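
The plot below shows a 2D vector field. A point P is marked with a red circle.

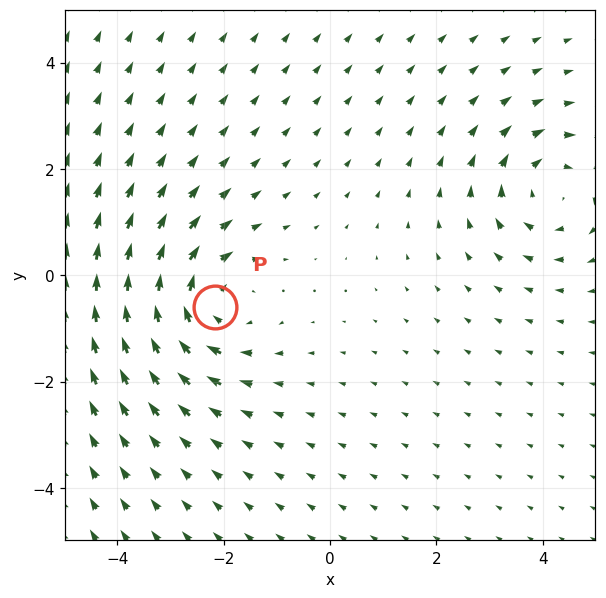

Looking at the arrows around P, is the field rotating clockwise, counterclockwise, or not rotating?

Near P at (-2.2, -0.6) the arrows circulate clockwise. The curl (z-component) there is about -4; negative curl means clockwise rotation.

clockwise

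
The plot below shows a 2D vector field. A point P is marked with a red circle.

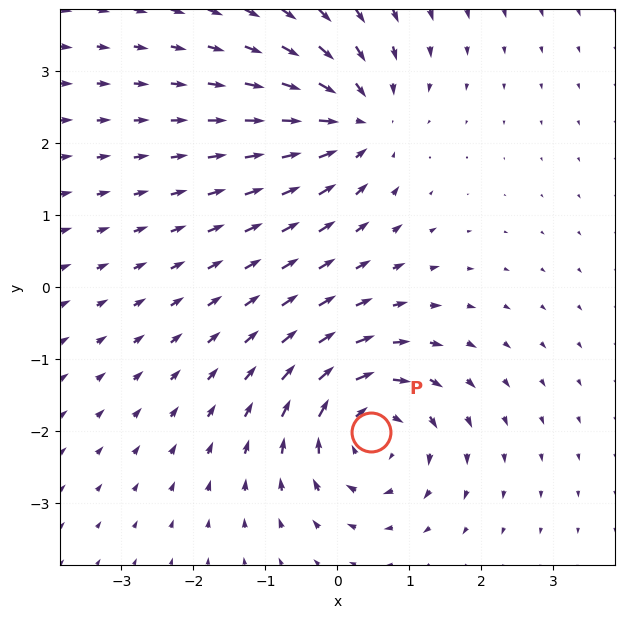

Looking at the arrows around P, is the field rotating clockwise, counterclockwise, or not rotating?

clockwise

Near P at (0.5, -2.0) the arrows circulate clockwise. The curl (z-component) there is about -5; negative curl means clockwise rotation.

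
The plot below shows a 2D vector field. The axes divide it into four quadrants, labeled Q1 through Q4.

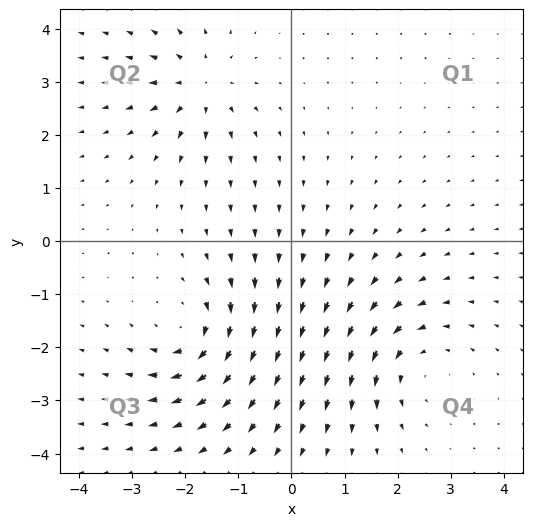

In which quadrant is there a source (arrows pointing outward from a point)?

Q2

The source sits at approximately (-1.7, 2.9), which lies in quadrant Q2. The divergence there is about +3, positive as expected for a source.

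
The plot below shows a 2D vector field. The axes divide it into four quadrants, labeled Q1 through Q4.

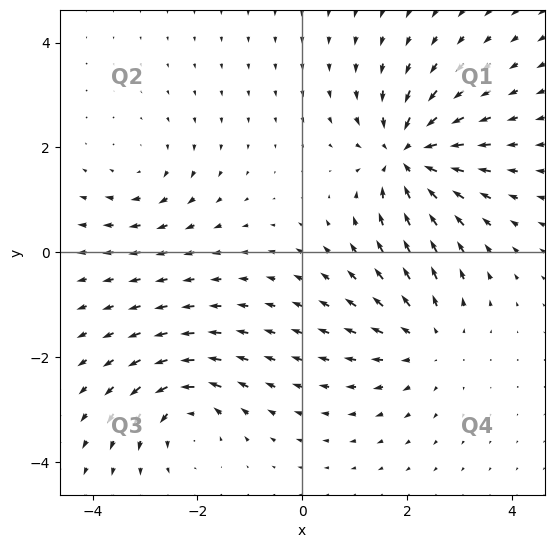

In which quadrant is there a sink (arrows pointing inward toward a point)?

Q1

The sink sits at approximately (2.0, 1.8), which lies in quadrant Q1. The divergence there is about -6, negative as expected for a sink.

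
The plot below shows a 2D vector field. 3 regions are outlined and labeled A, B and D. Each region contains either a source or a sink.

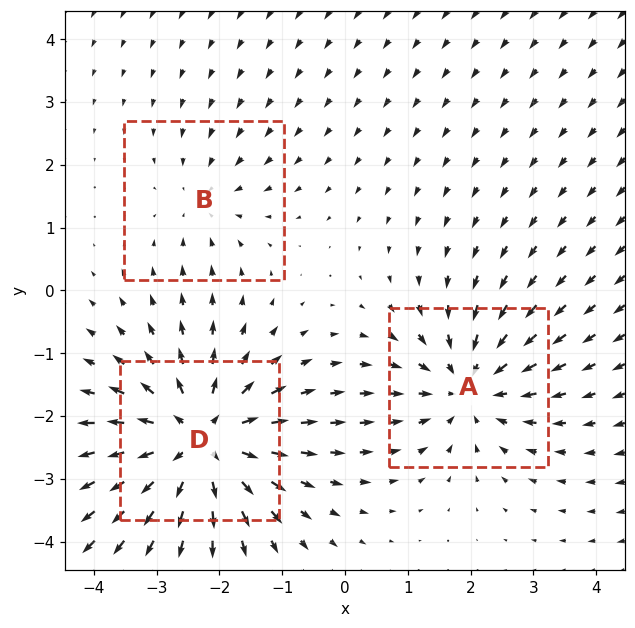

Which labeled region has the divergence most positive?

D

Divergence at each region's feature centre — A: about -3, B: about -2, D: about +5. Region D is most positive.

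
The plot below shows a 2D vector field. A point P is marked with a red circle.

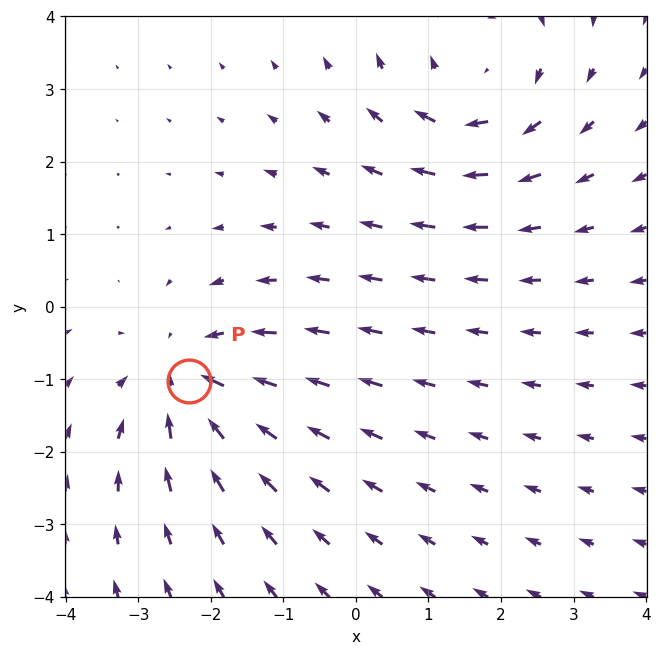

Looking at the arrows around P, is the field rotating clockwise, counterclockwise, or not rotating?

not rotating

Near P at (-2.3, -1.0) the arrows show no circulation. The curl there is ≈0.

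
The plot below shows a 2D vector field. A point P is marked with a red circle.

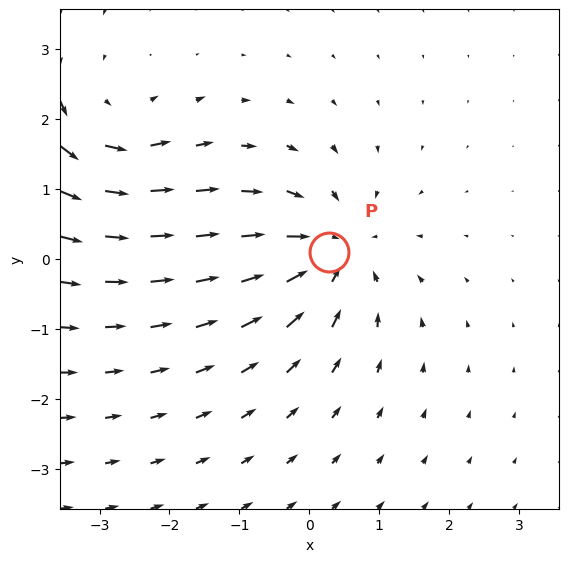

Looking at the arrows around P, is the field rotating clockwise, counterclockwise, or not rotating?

Near P at (0.3, 0.1) the arrows show no circulation. The curl there is ≈0.

not rotating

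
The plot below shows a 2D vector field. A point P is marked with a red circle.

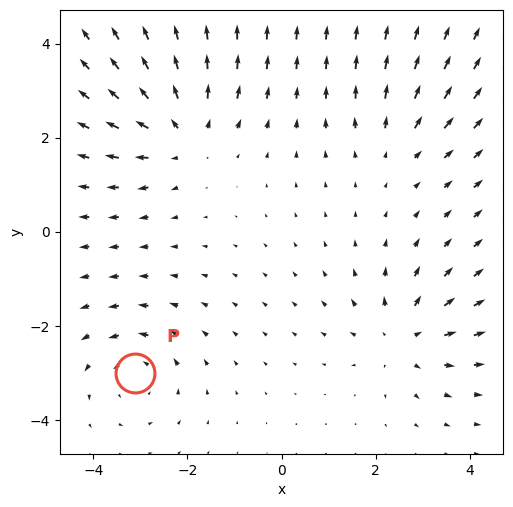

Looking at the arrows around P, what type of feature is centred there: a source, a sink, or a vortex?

At P (-3.1, -3.0) the arrows circulate counterclockwise. Divergence ≈0, curl about +3 — near-zero divergence with nonzero curl is a vortex.

vortex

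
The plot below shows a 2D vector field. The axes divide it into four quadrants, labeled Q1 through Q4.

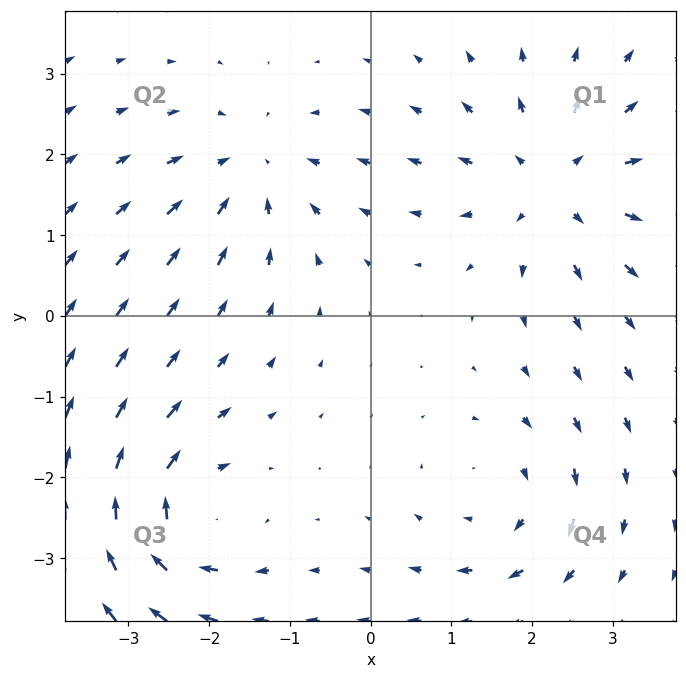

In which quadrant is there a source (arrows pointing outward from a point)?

Q1

The source sits at approximately (2.3, 1.6), which lies in quadrant Q1. The divergence there is about +4, positive as expected for a source.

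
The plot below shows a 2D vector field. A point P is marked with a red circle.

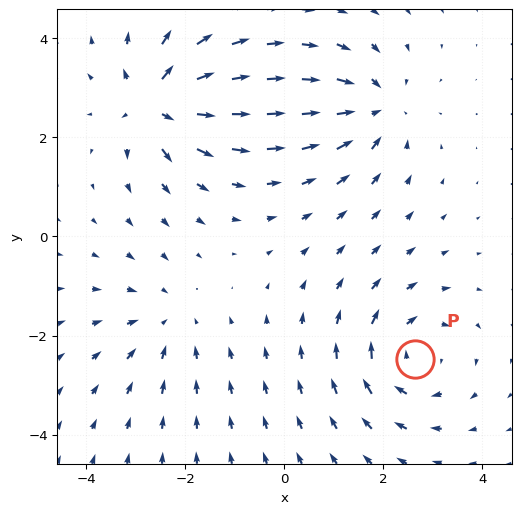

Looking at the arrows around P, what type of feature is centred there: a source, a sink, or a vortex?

vortex

At P (2.6, -2.5) the arrows circulate clockwise. Divergence ≈0, curl about -4 — near-zero divergence with nonzero curl is a vortex.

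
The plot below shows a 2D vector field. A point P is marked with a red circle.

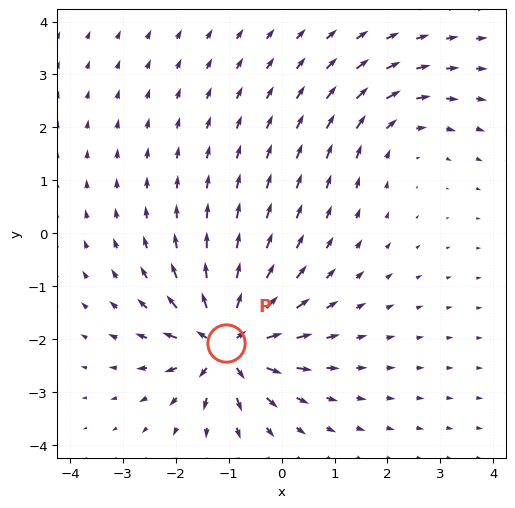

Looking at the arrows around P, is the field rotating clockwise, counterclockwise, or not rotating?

Near P at (-1.0, -2.1) the arrows show no circulation. The curl there is ≈0.

not rotating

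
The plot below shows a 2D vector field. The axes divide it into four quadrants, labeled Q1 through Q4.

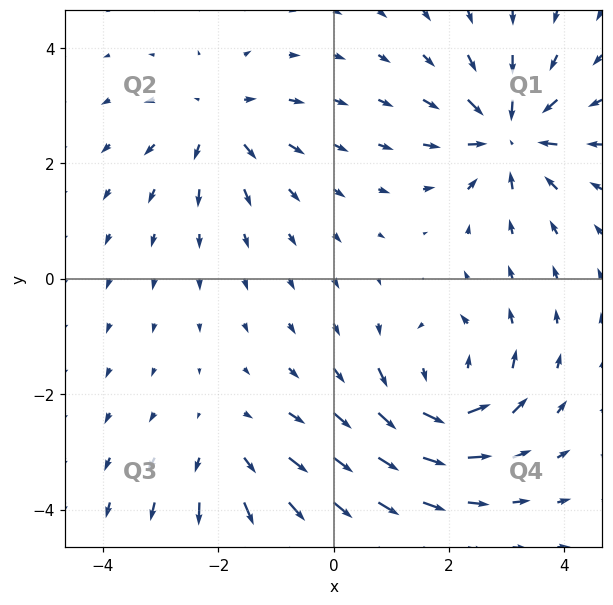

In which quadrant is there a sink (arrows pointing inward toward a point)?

The sink sits at approximately (3.0, 2.5), which lies in quadrant Q1. The divergence there is about -6, negative as expected for a sink.

Q1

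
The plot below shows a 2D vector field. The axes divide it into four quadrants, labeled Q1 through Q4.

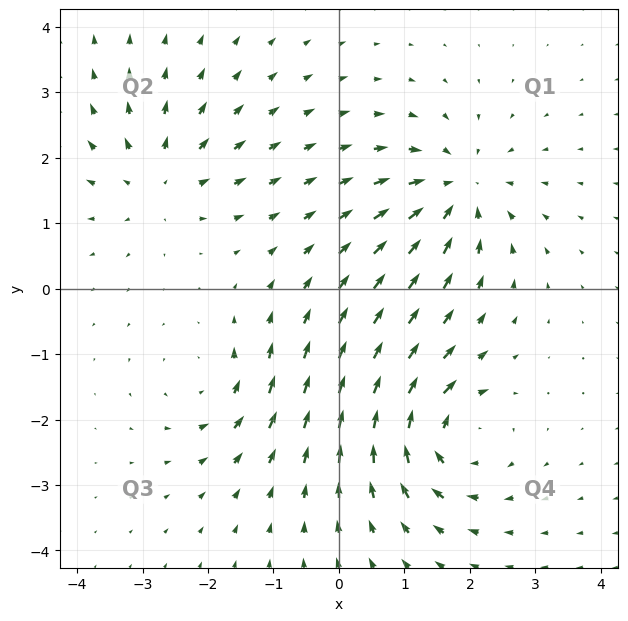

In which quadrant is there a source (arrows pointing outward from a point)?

The source sits at approximately (-2.7, 1.7), which lies in quadrant Q2. The divergence there is about +4, positive as expected for a source.

Q2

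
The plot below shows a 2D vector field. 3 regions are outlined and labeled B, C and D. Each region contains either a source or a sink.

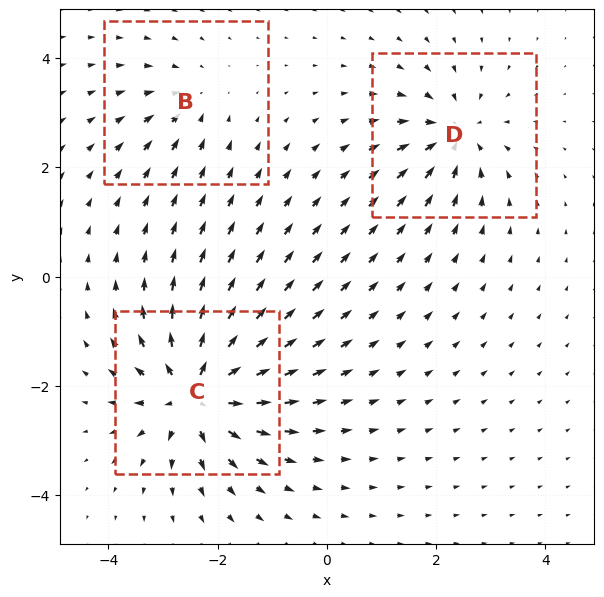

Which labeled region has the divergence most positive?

C

Divergence at each region's feature centre — B: about -2, C: about +6, D: about -4. Region C is most positive.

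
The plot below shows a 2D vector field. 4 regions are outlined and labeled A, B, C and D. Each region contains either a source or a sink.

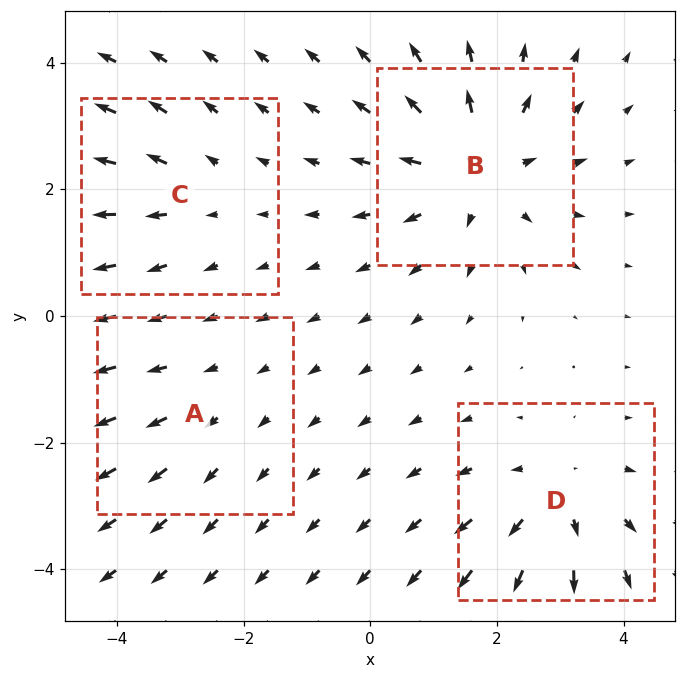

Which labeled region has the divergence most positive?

B

Divergence at each region's feature centre — A: about +2, B: about +6, C: about +3, D: about +5. Region B is most positive.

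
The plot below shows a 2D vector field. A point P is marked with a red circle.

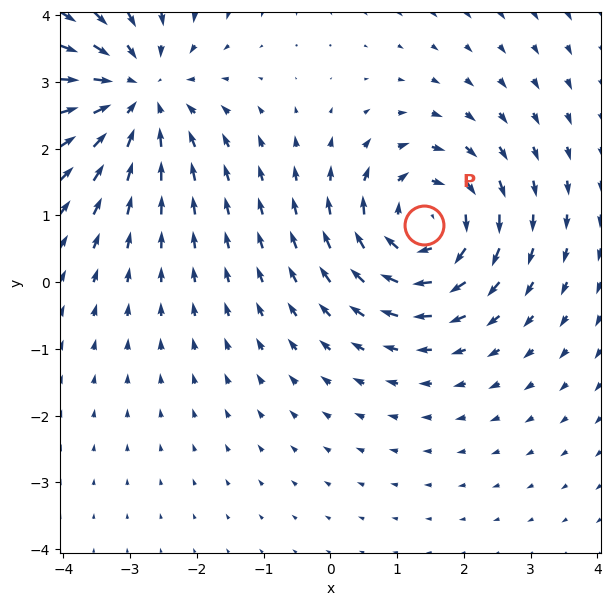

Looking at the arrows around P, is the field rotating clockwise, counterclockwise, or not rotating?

Near P at (1.4, 0.9) the arrows circulate clockwise. The curl (z-component) there is about -5; negative curl means clockwise rotation.

clockwise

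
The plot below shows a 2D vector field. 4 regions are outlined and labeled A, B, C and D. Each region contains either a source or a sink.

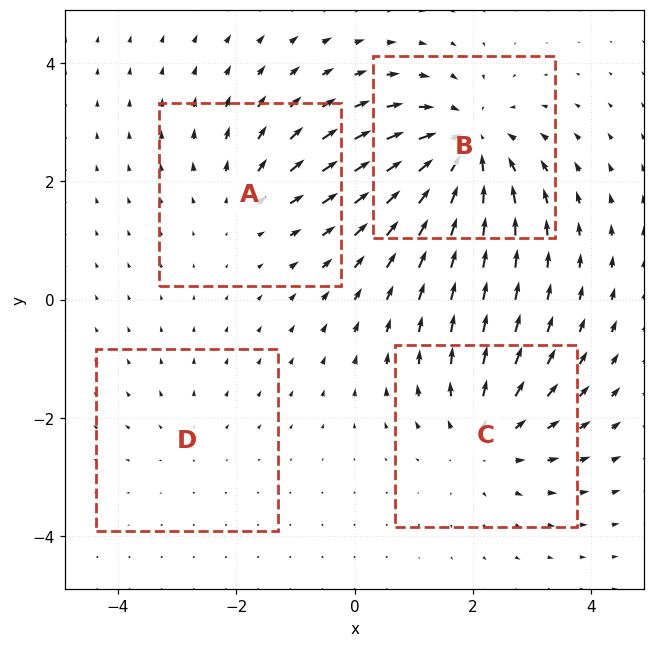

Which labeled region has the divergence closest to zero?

D

Divergence at each region's feature centre — A: about +3, B: about -6, C: about +4, D: about +2. Region D is closest to zero.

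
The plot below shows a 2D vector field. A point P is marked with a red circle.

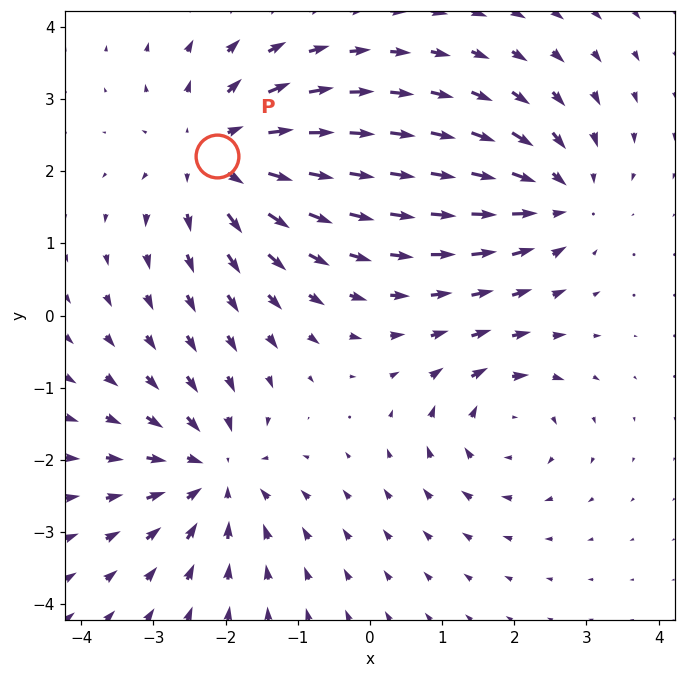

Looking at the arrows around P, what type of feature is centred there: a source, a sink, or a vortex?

At P (-2.1, 2.2) the arrows spread outward. Divergence about +4, curl ≈0 — positive divergence with near-zero curl is a source.

source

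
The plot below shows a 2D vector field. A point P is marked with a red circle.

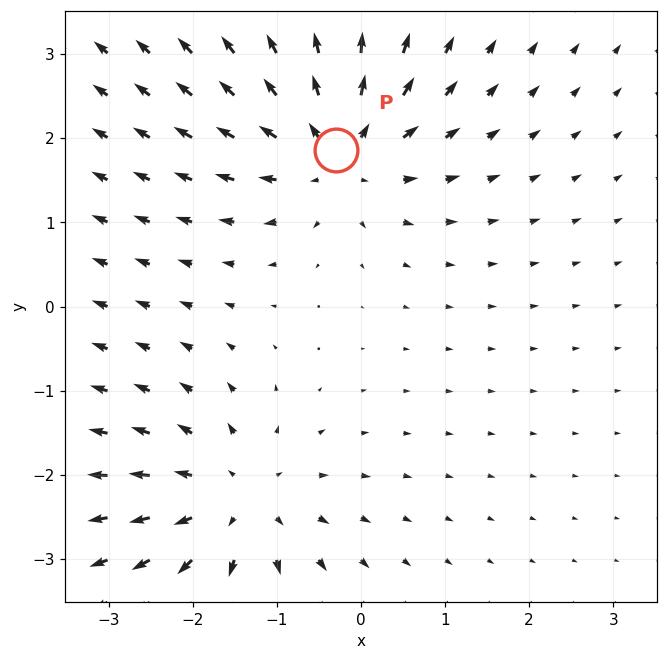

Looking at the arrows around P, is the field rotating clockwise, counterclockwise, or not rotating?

Near P at (-0.3, 1.9) the arrows show no circulation. The curl there is ≈0.

not rotating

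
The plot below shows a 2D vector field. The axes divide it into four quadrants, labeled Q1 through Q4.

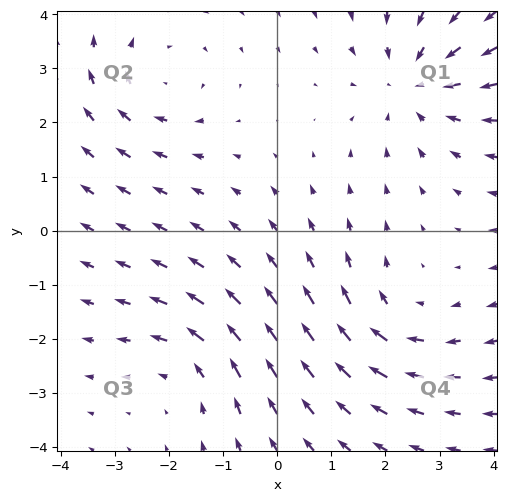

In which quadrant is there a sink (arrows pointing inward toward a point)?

The sink sits at approximately (2.6, 2.7), which lies in quadrant Q1. The divergence there is about -4, negative as expected for a sink.

Q1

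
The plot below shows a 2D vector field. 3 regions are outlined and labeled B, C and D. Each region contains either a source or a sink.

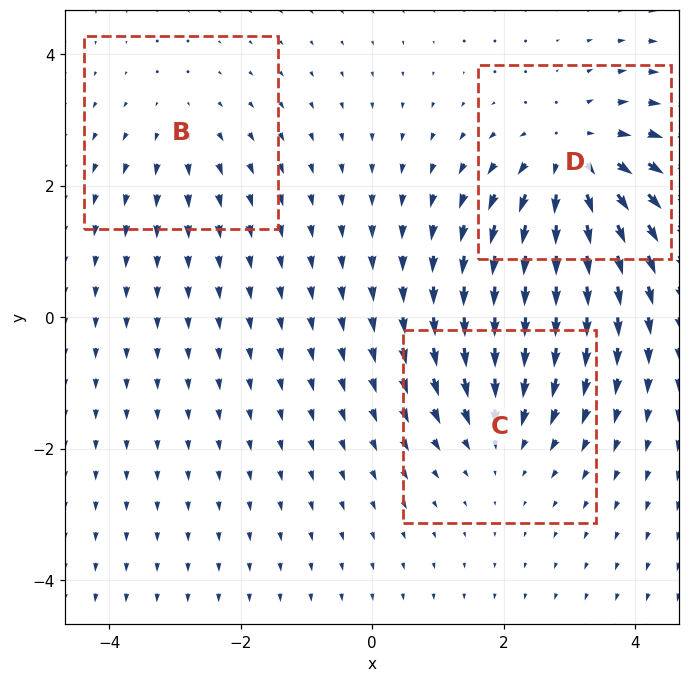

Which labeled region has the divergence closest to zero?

Divergence at each region's feature centre — B: about +2, C: about -3, D: about +5. Region B is closest to zero.

B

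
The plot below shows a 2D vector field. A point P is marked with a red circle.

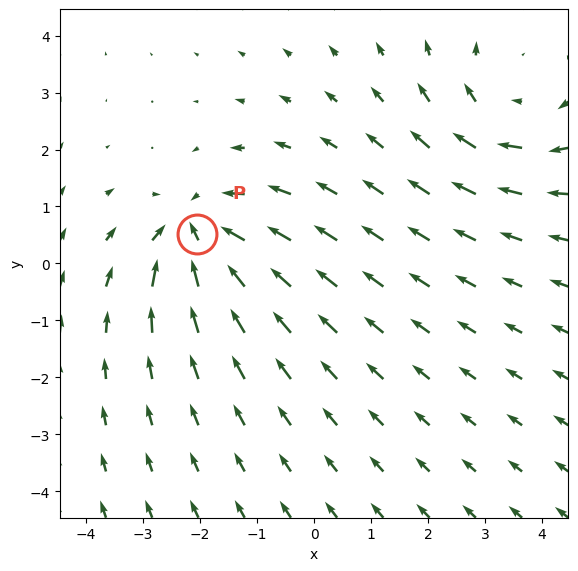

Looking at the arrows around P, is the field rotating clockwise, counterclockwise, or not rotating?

Near P at (-2.1, 0.5) the arrows show no circulation. The curl there is ≈0.

not rotating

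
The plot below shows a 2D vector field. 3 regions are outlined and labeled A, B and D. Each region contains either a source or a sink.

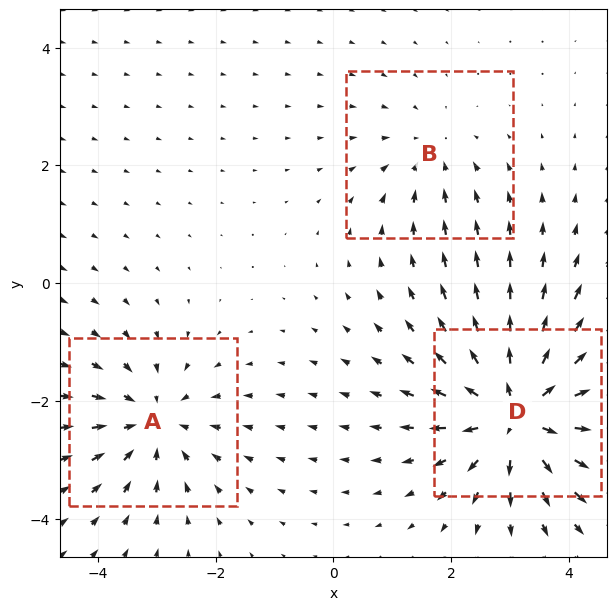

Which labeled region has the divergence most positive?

D

Divergence at each region's feature centre — A: about -3, B: about -2, D: about +5. Region D is most positive.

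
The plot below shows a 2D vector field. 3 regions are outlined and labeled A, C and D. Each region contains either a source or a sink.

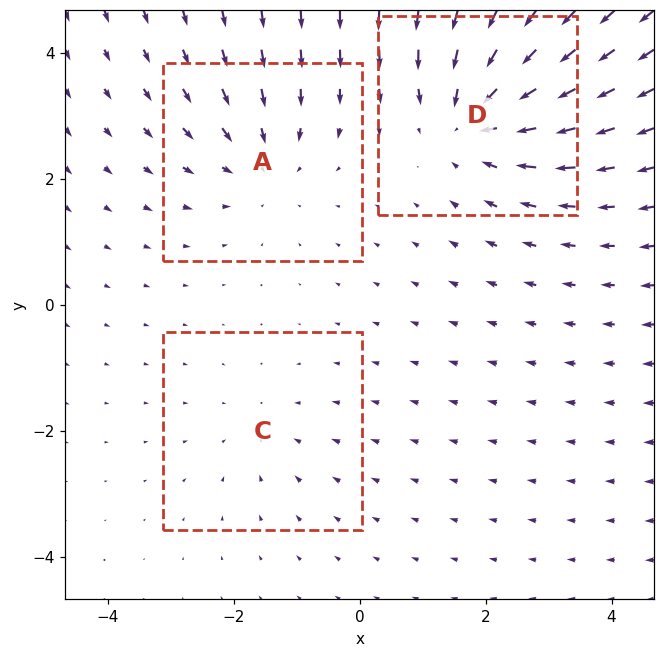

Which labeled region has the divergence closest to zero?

Divergence at each region's feature centre — A: about -3, C: about -2, D: about -4. Region C is closest to zero.

C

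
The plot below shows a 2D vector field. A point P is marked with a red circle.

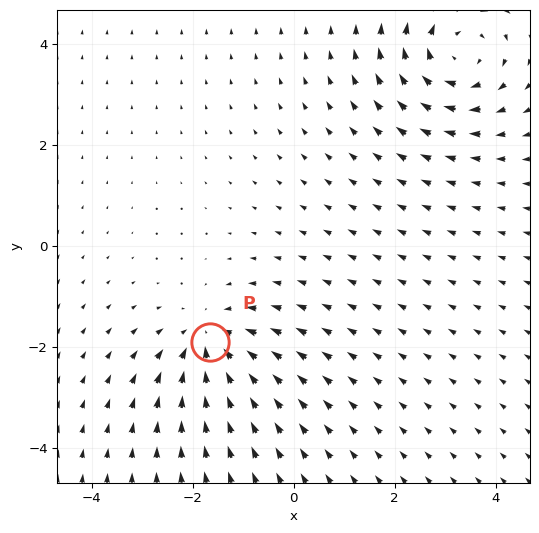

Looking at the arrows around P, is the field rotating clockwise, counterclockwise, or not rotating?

not rotating

Near P at (-1.7, -1.9) the arrows show no circulation. The curl there is ≈0.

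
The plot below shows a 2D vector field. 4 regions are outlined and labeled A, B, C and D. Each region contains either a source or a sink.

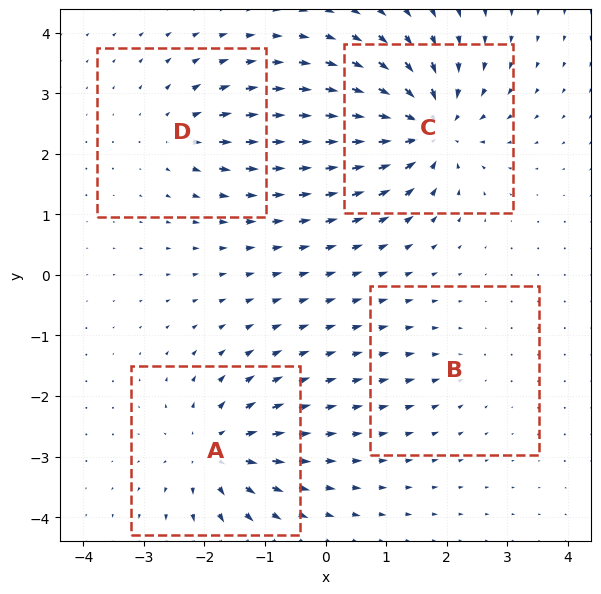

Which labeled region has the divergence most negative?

C

Divergence at each region's feature centre — A: about +6, B: about -2, C: about -8, D: about +4. Region C is most negative.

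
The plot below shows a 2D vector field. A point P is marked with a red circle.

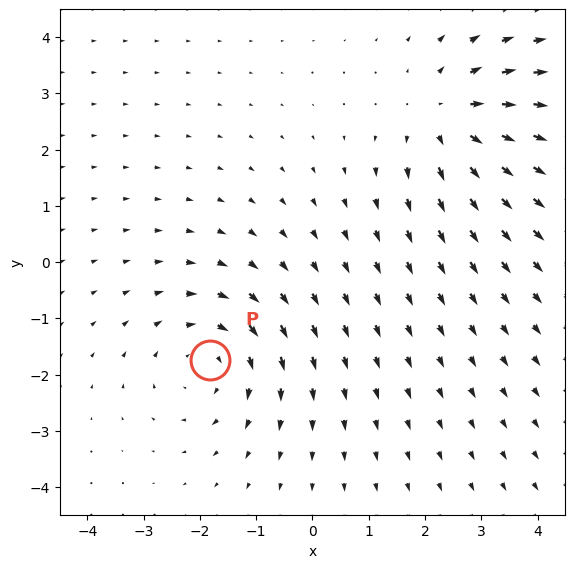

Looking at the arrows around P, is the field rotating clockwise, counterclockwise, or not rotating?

clockwise

Near P at (-1.8, -1.7) the arrows circulate clockwise. The curl (z-component) there is about -4; negative curl means clockwise rotation.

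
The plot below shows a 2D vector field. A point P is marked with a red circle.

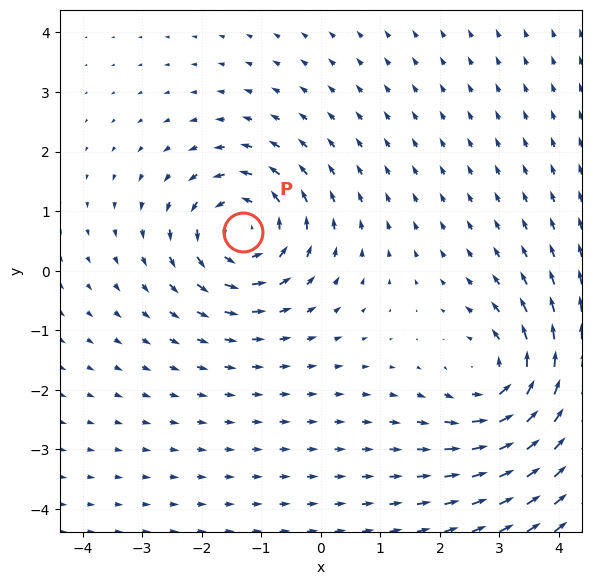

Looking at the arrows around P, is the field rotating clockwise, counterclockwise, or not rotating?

counterclockwise

Near P at (-1.3, 0.7) the arrows circulate counterclockwise. The curl (z-component) there is about +5; positive curl means counterclockwise rotation.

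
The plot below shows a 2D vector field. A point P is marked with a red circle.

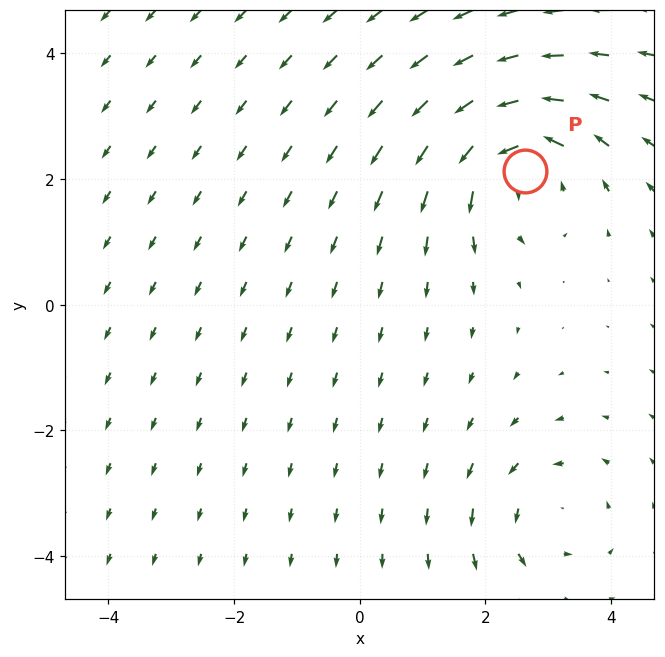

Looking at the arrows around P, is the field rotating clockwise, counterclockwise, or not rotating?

Near P at (2.6, 2.1) the arrows circulate counterclockwise. The curl (z-component) there is about +5; positive curl means counterclockwise rotation.

counterclockwise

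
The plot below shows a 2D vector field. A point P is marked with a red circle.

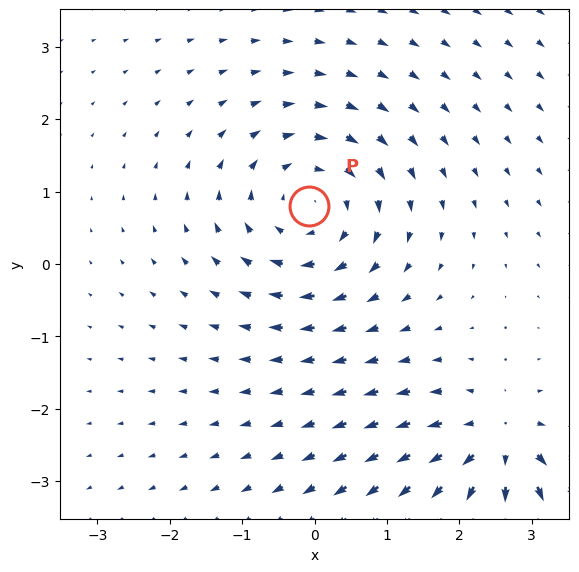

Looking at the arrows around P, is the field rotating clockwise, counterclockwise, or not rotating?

Near P at (-0.1, 0.8) the arrows circulate clockwise. The curl (z-component) there is about -3; negative curl means clockwise rotation.

clockwise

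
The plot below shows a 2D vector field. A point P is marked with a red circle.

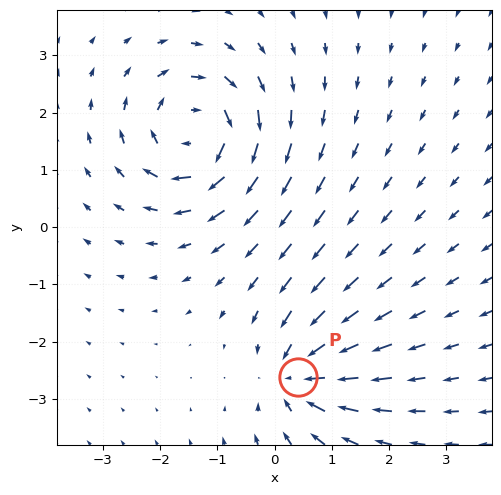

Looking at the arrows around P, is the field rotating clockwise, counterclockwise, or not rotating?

Near P at (0.4, -2.6) the arrows show no circulation. The curl there is ≈0.

not rotating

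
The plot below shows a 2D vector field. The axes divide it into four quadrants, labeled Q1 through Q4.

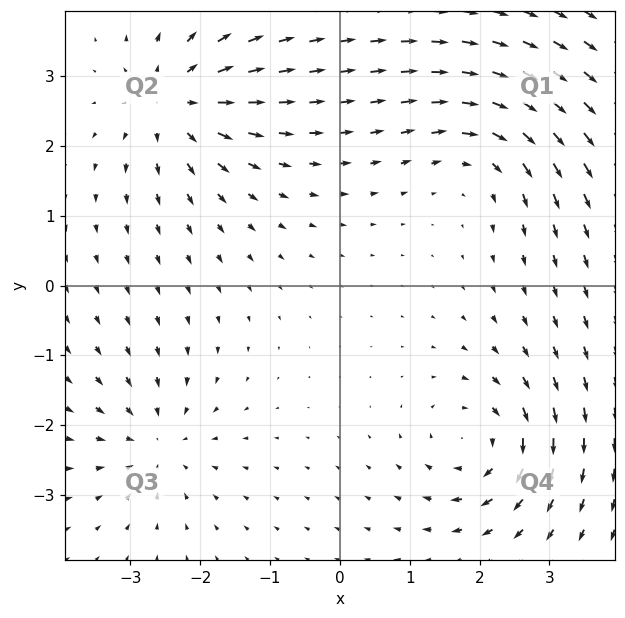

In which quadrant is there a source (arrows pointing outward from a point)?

Q2

The source sits at approximately (-2.4, 2.6), which lies in quadrant Q2. The divergence there is about +7, positive as expected for a source.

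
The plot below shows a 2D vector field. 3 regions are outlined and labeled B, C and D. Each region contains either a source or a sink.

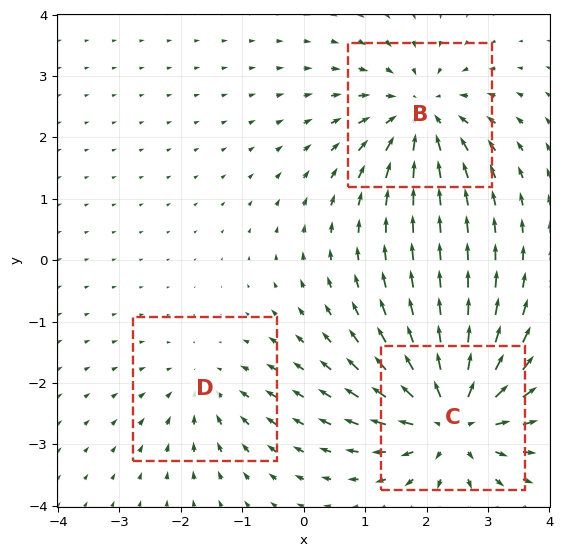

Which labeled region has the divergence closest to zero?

D

Divergence at each region's feature centre — B: about -4, C: about +5, D: about -2. Region D is closest to zero.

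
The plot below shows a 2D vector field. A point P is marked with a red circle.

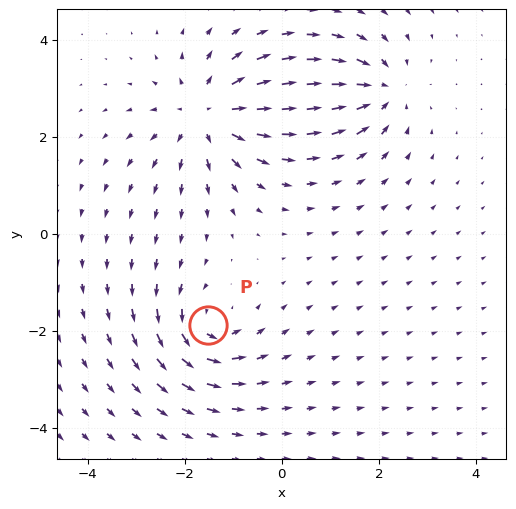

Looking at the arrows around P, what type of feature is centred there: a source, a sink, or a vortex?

At P (-1.5, -1.9) the arrows circulate counterclockwise. Divergence ≈0, curl about +4 — near-zero divergence with nonzero curl is a vortex.

vortex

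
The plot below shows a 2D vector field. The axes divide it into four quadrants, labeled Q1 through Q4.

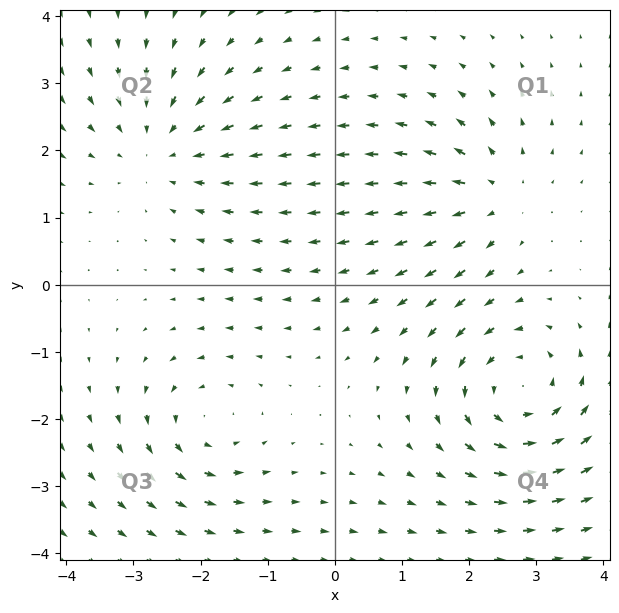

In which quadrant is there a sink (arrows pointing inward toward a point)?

Q2

The sink sits at approximately (-2.6, 2.1), which lies in quadrant Q2. The divergence there is about -3, negative as expected for a sink.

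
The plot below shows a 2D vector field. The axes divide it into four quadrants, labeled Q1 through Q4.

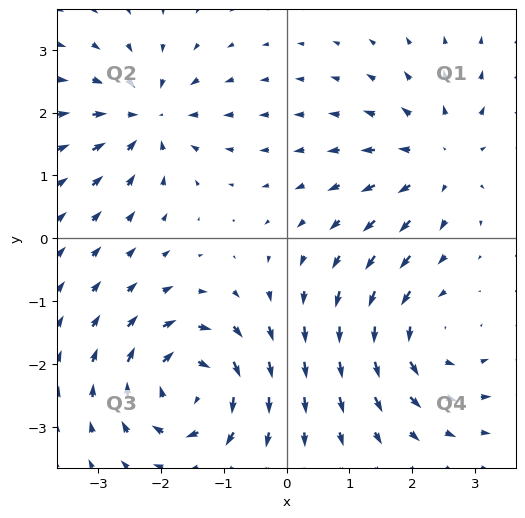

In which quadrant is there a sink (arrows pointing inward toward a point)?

The sink sits at approximately (-2.2, 1.9), which lies in quadrant Q2. The divergence there is about -5, negative as expected for a sink.

Q2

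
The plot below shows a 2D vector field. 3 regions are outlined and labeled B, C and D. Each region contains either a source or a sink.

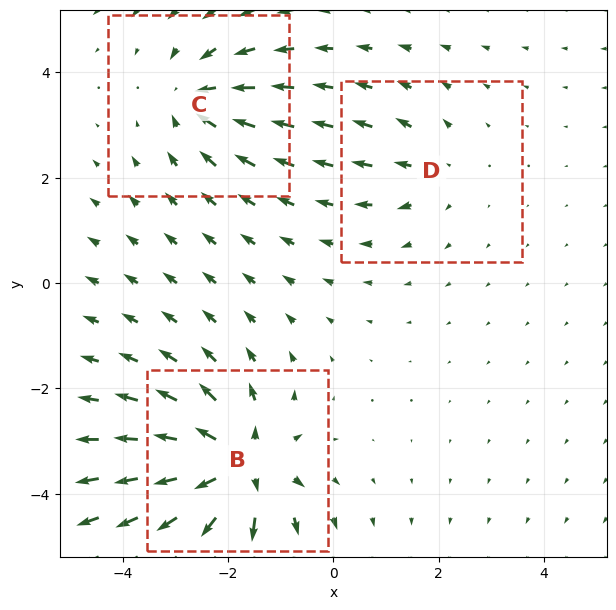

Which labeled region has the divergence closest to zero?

D

Divergence at each region's feature centre — B: about +6, C: about -3, D: about +2. Region D is closest to zero.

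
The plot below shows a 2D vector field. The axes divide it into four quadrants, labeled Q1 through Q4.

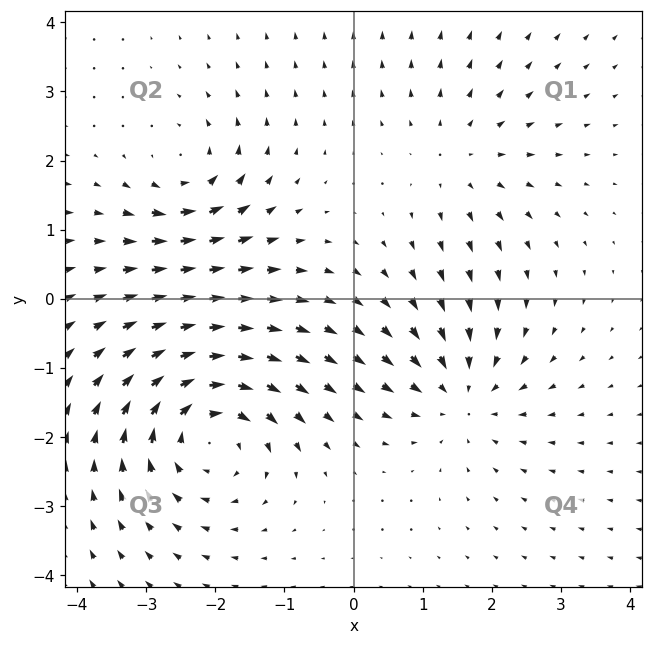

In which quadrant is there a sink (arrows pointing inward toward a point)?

Q4

The sink sits at approximately (1.6, -1.4), which lies in quadrant Q4. The divergence there is about -3, negative as expected for a sink.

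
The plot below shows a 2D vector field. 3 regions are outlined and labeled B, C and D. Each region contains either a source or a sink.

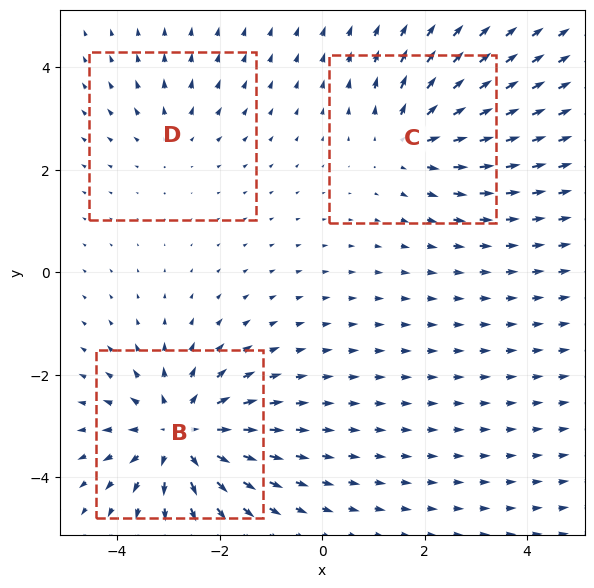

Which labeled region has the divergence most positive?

B

Divergence at each region's feature centre — B: about +5, C: about +3, D: about +2. Region B is most positive.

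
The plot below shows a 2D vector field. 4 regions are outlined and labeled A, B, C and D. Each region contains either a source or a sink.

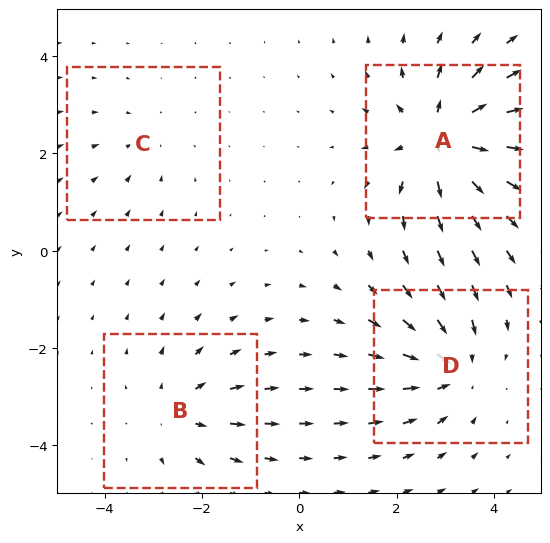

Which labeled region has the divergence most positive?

A

Divergence at each region's feature centre — A: about +7, B: about +3, C: about -2, D: about -5. Region A is most positive.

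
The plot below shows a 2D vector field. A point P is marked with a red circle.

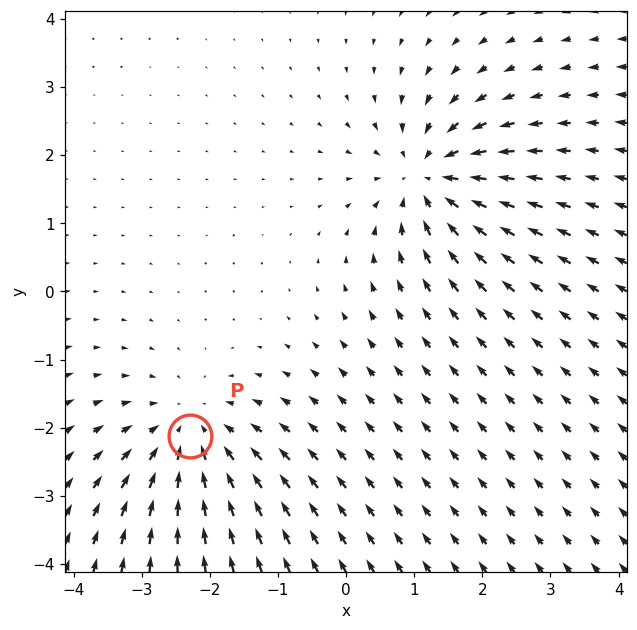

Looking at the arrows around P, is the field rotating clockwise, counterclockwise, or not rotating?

Near P at (-2.3, -2.1) the arrows show no circulation. The curl there is ≈0.

not rotating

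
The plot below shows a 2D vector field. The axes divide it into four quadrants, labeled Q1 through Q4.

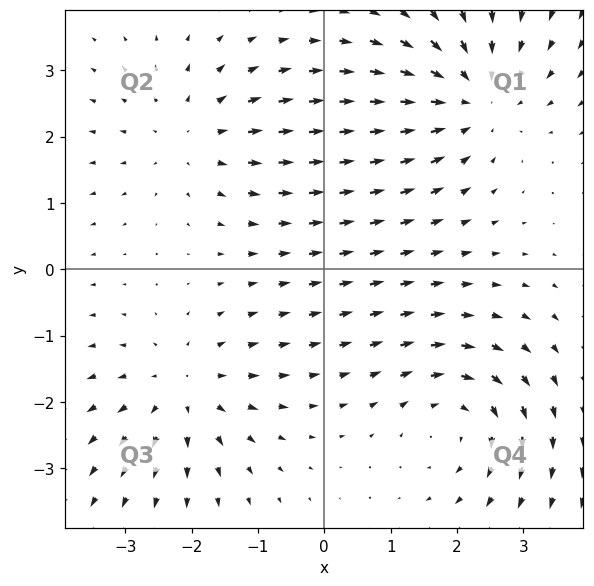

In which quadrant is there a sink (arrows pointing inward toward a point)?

Q1

The sink sits at approximately (2.2, 2.6), which lies in quadrant Q1. The divergence there is about -4, negative as expected for a sink.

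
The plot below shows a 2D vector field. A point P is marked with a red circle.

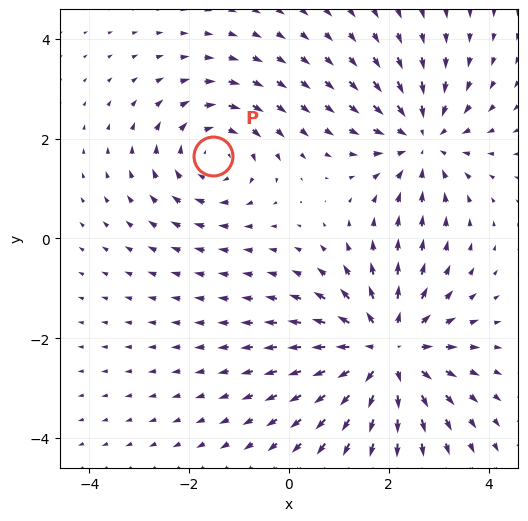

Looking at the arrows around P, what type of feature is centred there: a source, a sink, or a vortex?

At P (-1.5, 1.7) the arrows circulate clockwise. Divergence ≈0, curl about -3 — near-zero divergence with nonzero curl is a vortex.

vortex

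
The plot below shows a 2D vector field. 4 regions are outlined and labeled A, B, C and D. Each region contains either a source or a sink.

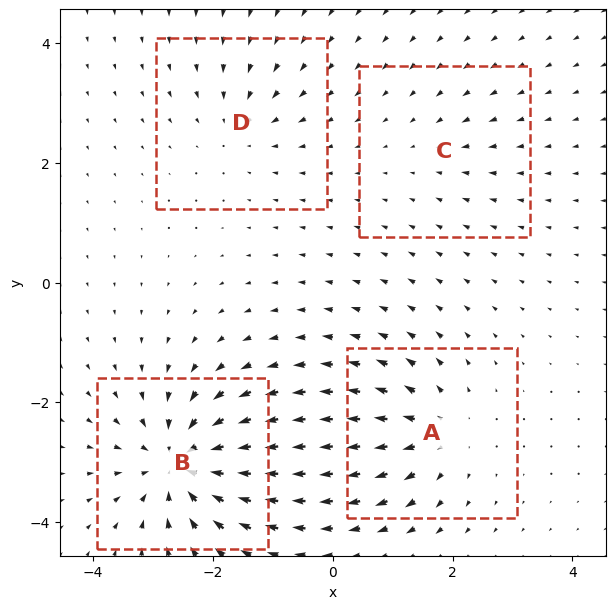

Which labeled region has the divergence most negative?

Divergence at each region's feature centre — A: about +5, B: about -8, C: about -2, D: about -4. Region B is most negative.

B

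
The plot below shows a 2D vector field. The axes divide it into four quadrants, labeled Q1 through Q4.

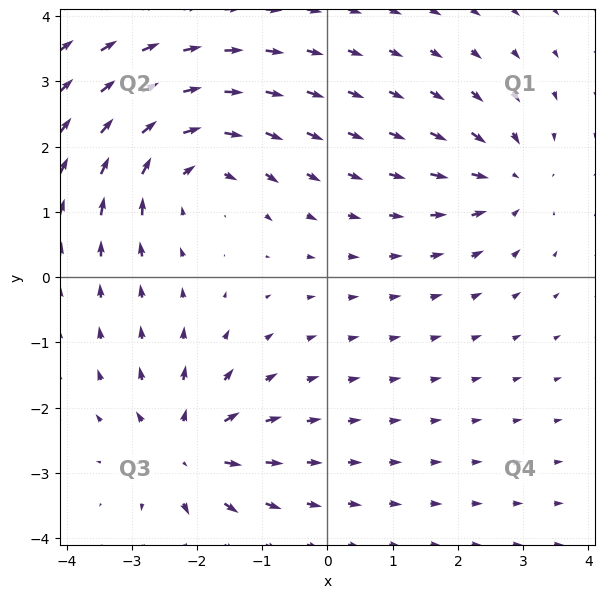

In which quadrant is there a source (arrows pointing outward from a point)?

The source sits at approximately (-2.2, -2.6), which lies in quadrant Q3. The divergence there is about +4, positive as expected for a source.

Q3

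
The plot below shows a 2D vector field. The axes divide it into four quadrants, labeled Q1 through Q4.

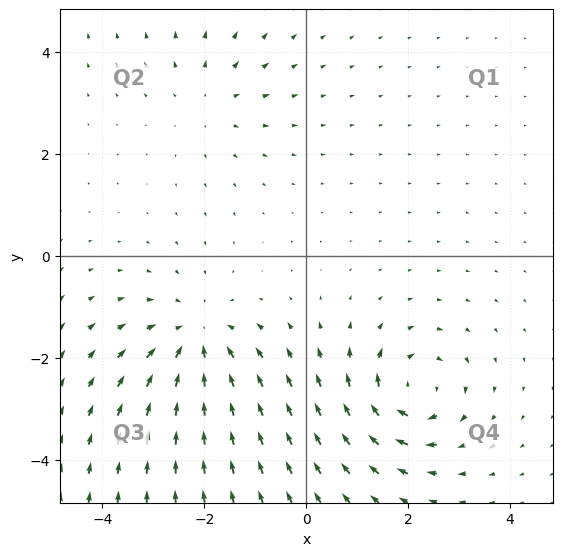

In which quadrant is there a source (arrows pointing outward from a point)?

Q2

The source sits at approximately (-1.9, 3.0), which lies in quadrant Q2. The divergence there is about +2, positive as expected for a source.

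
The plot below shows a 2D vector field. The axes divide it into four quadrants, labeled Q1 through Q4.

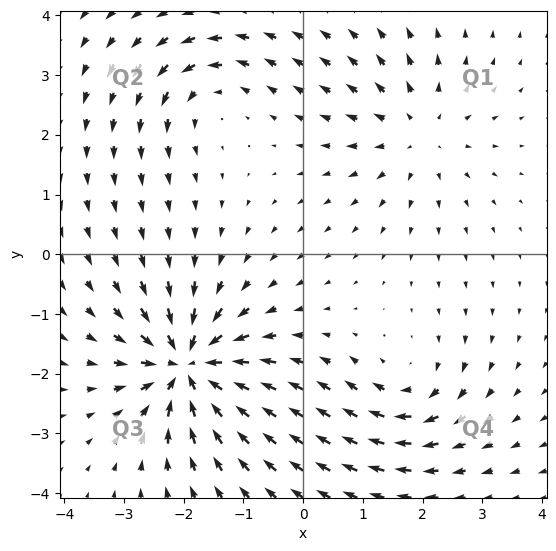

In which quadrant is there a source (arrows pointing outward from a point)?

Q1

The source sits at approximately (1.9, 2.0), which lies in quadrant Q1. The divergence there is about +3, positive as expected for a source.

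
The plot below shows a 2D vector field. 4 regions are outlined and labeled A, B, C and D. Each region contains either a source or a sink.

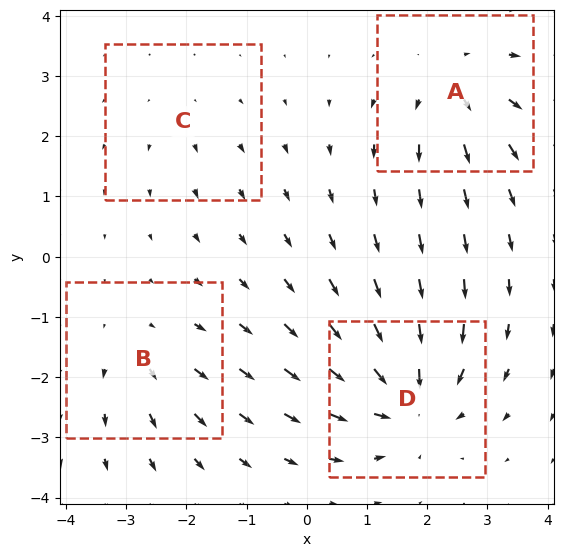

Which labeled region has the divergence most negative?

D

Divergence at each region's feature centre — A: about +5, B: about +3, C: about +2, D: about -7. Region D is most negative.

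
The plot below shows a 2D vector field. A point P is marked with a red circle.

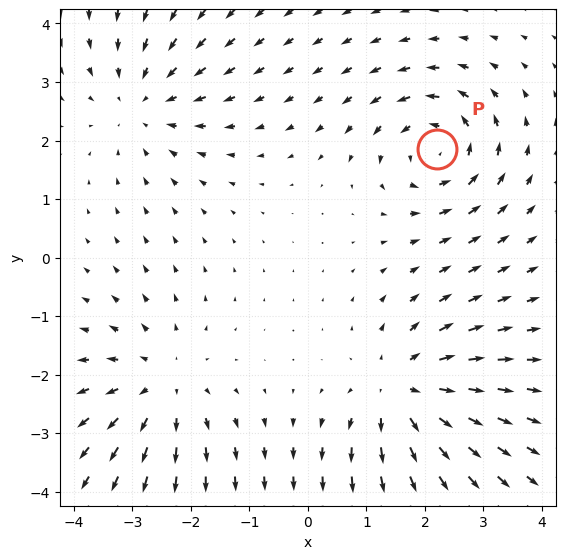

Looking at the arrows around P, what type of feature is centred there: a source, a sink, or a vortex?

At P (2.2, 1.9) the arrows circulate counterclockwise. Divergence ≈0, curl about +4 — near-zero divergence with nonzero curl is a vortex.

vortex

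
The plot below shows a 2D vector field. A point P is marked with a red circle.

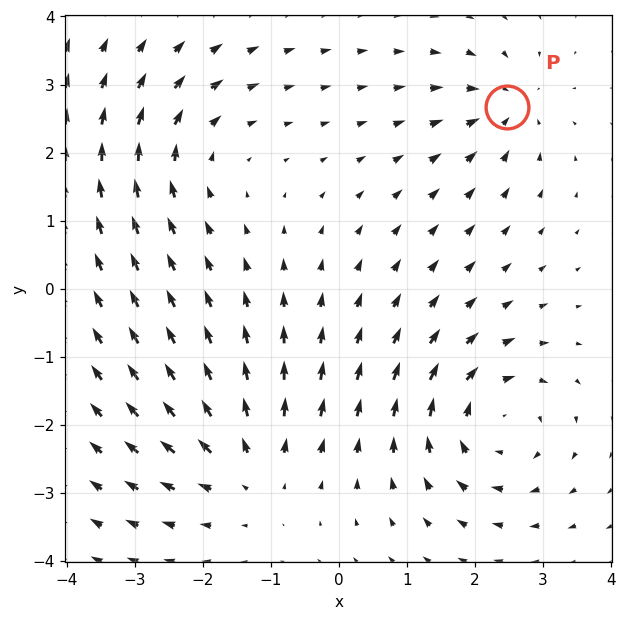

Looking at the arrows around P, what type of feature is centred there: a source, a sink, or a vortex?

At P (2.5, 2.7) the arrows converge inward. Divergence about -4, curl ≈0 — negative divergence with near-zero curl is a sink.

sink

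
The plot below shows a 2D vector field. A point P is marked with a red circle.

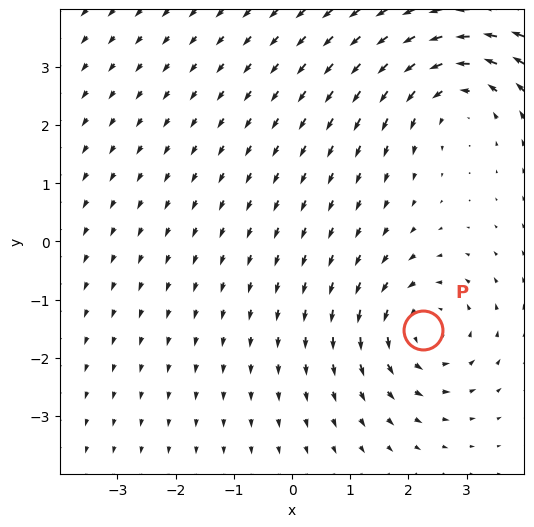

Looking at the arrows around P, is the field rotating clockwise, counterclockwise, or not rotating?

Near P at (2.3, -1.5) the arrows circulate counterclockwise. The curl (z-component) there is about +5; positive curl means counterclockwise rotation.

counterclockwise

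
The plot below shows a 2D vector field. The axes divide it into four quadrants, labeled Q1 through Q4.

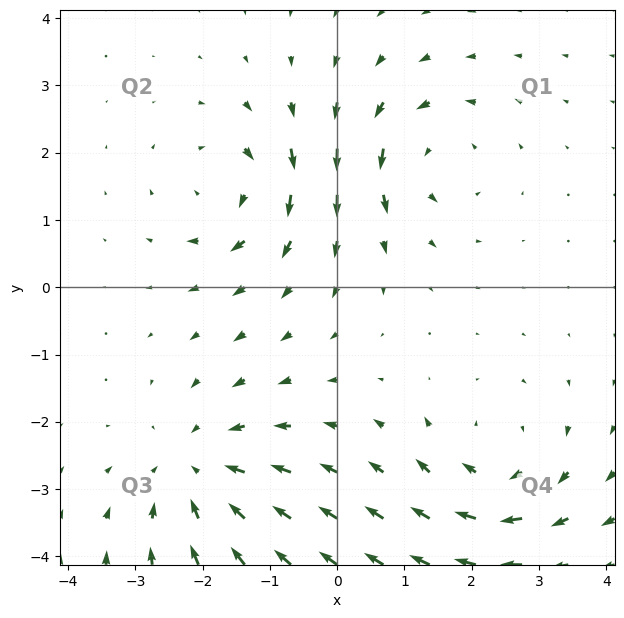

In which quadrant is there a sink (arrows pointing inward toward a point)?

Q3

The sink sits at approximately (-2.1, -2.7), which lies in quadrant Q3. The divergence there is about -4, negative as expected for a sink.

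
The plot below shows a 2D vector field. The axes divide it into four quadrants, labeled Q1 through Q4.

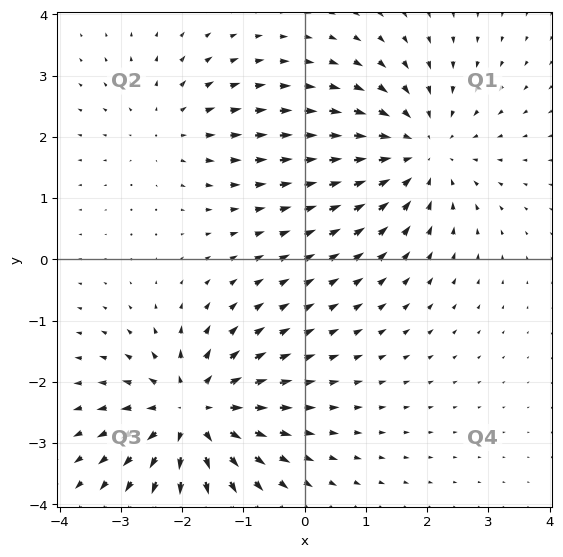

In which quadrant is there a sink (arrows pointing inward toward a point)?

Q1

The sink sits at approximately (1.9, 1.8), which lies in quadrant Q1. The divergence there is about -4, negative as expected for a sink.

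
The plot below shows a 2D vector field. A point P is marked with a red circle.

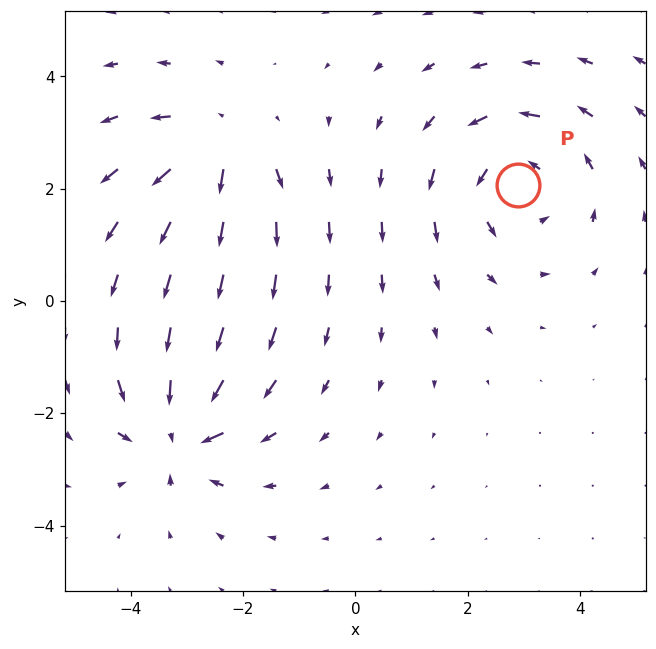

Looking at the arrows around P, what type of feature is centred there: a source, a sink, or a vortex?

At P (2.9, 2.1) the arrows circulate counterclockwise. Divergence ≈0, curl about +3 — near-zero divergence with nonzero curl is a vortex.

vortex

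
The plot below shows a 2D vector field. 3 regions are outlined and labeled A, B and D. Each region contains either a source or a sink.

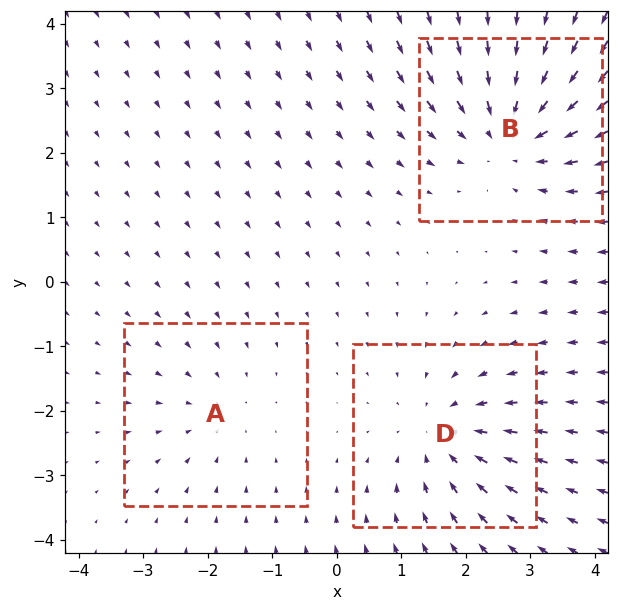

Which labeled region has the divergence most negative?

B

Divergence at each region's feature centre — A: about -2, B: about -4, D: about -3. Region B is most negative.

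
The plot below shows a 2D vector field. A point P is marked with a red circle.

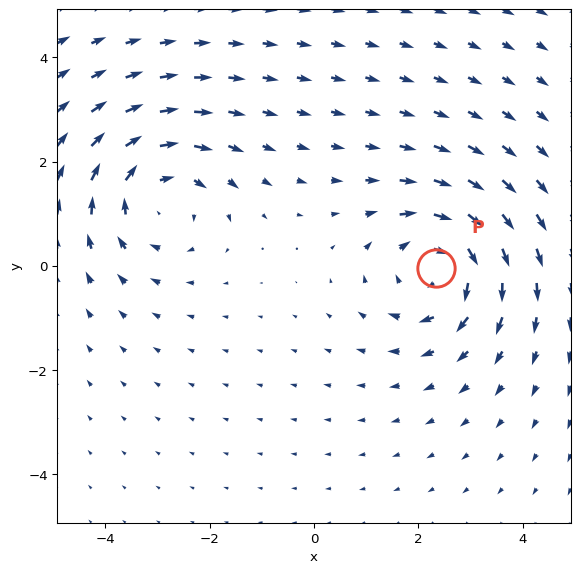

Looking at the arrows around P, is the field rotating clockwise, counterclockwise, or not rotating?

clockwise

Near P at (2.3, -0.0) the arrows circulate clockwise. The curl (z-component) there is about -3; negative curl means clockwise rotation.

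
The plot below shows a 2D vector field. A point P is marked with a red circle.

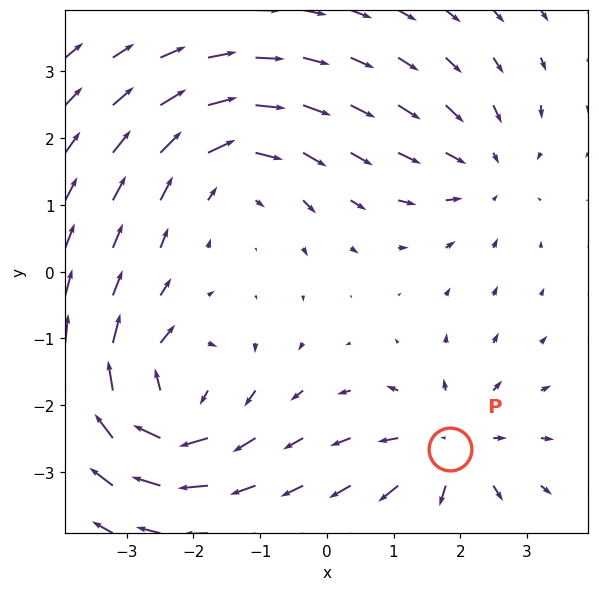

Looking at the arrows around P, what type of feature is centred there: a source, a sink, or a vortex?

At P (1.9, -2.7) the arrows spread outward. Divergence about +5, curl ≈0 — positive divergence with near-zero curl is a source.

source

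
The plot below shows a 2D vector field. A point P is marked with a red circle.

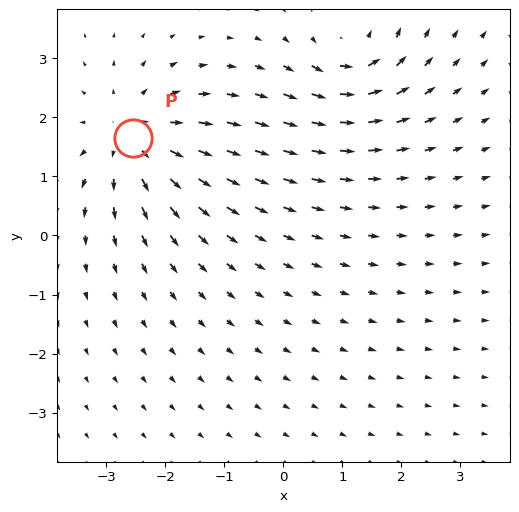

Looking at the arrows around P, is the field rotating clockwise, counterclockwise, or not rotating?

not rotating

Near P at (-2.6, 1.7) the arrows show no circulation. The curl there is ≈0.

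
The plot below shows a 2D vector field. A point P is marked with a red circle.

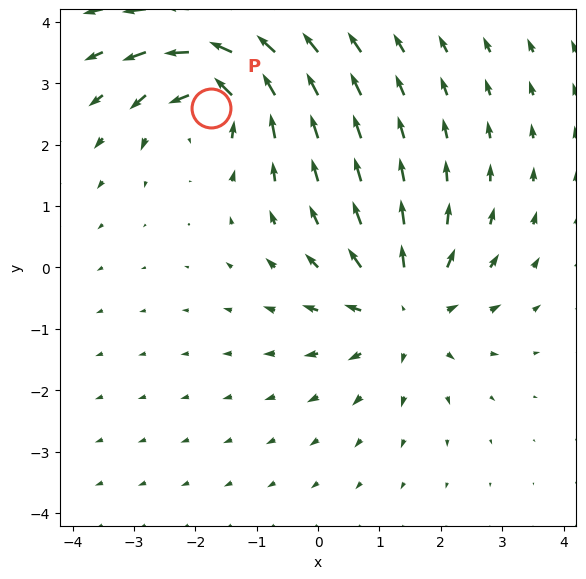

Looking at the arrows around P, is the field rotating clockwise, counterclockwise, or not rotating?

counterclockwise

Near P at (-1.7, 2.6) the arrows circulate counterclockwise. The curl (z-component) there is about +6; positive curl means counterclockwise rotation.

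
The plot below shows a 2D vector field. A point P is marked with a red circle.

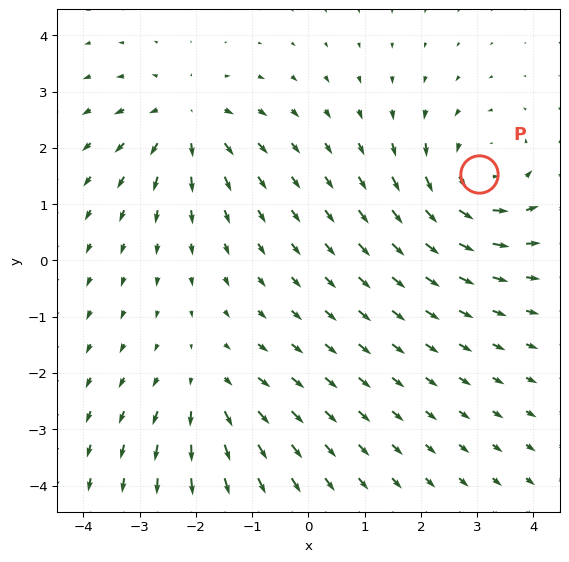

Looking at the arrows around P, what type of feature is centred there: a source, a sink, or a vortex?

vortex

At P (3.0, 1.5) the arrows circulate counterclockwise. Divergence ≈0, curl about +5 — near-zero divergence with nonzero curl is a vortex.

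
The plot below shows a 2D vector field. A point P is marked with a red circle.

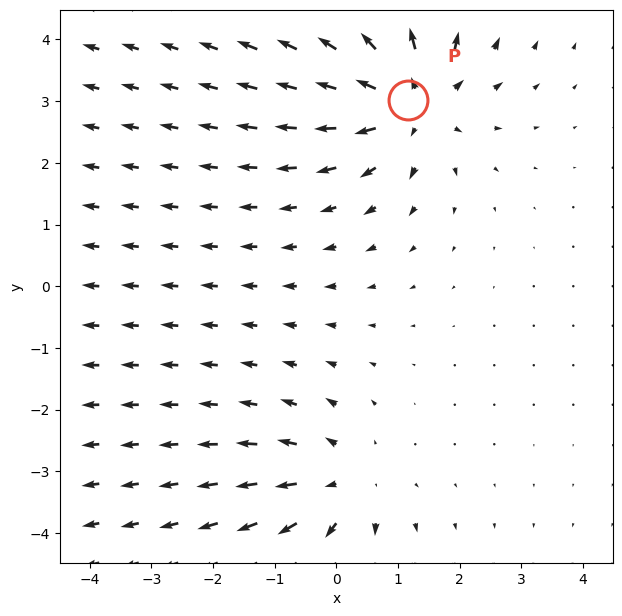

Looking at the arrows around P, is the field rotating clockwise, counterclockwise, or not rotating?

not rotating

Near P at (1.2, 3.0) the arrows show no circulation. The curl there is ≈0.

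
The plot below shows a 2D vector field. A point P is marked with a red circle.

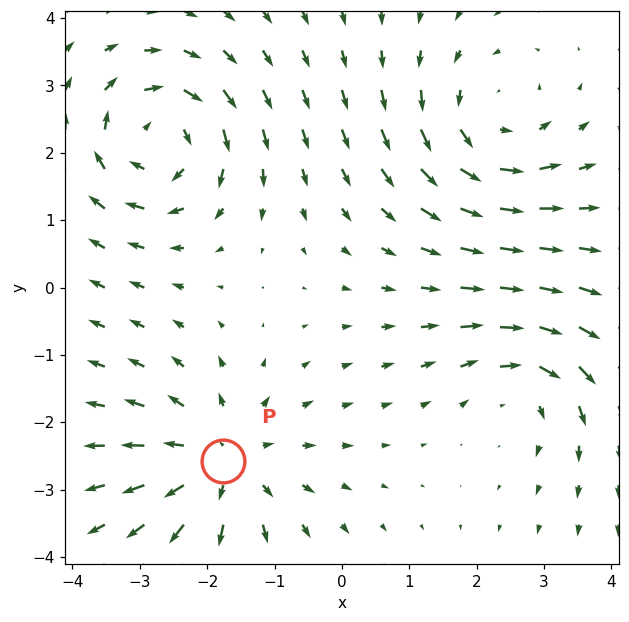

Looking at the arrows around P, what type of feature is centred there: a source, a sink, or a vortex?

source

At P (-1.8, -2.6) the arrows spread outward. Divergence about +4, curl ≈0 — positive divergence with near-zero curl is a source.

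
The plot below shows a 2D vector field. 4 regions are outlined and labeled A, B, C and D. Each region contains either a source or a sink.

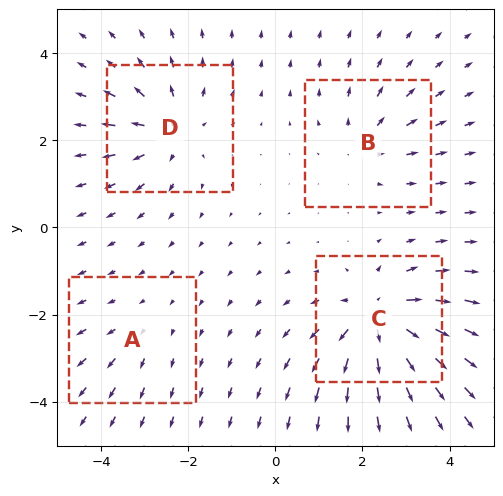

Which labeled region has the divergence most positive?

Divergence at each region's feature centre — A: about +2, B: about +3, C: about +7, D: about +5. Region C is most positive.

C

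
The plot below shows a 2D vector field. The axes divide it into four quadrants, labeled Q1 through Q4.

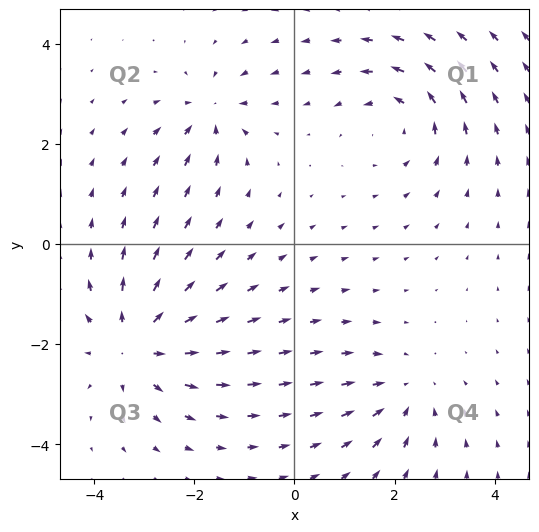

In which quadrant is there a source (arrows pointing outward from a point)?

Q3

The source sits at approximately (-3.2, -2.0), which lies in quadrant Q3. The divergence there is about +4, positive as expected for a source.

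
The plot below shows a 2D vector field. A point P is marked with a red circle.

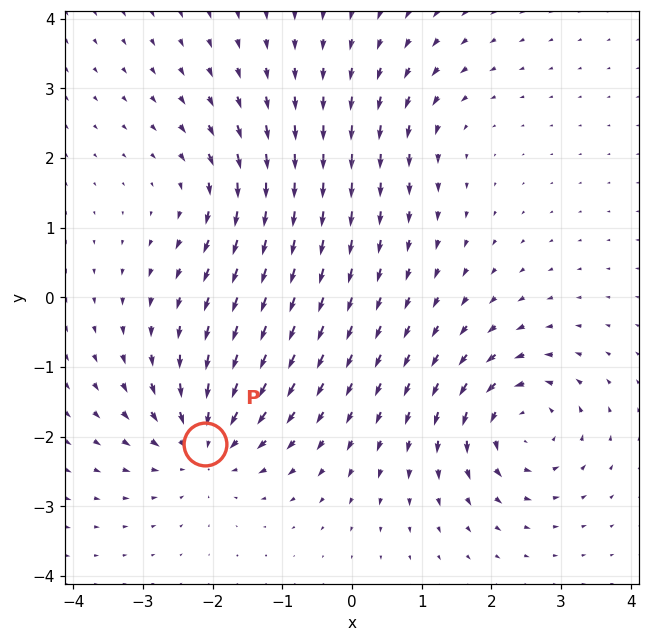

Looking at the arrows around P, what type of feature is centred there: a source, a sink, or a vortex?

sink

At P (-2.1, -2.1) the arrows converge inward. Divergence about -6, curl ≈0 — negative divergence with near-zero curl is a sink.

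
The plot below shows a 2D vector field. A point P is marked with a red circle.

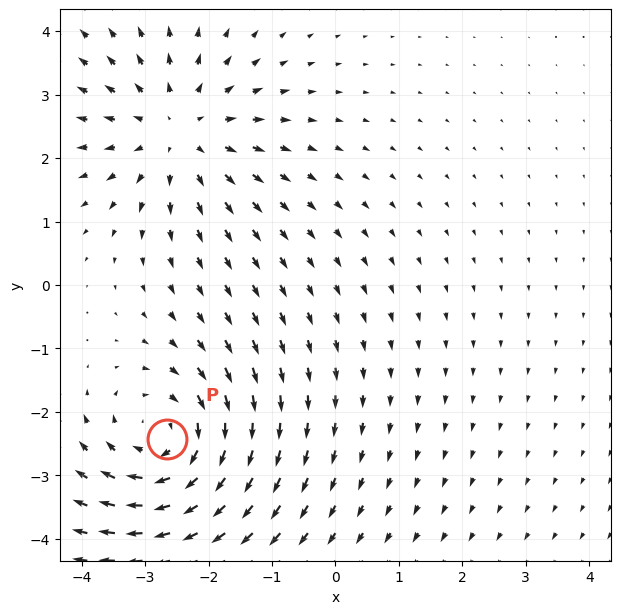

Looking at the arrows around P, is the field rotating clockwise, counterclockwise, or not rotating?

clockwise

Near P at (-2.7, -2.4) the arrows circulate clockwise. The curl (z-component) there is about -5; negative curl means clockwise rotation.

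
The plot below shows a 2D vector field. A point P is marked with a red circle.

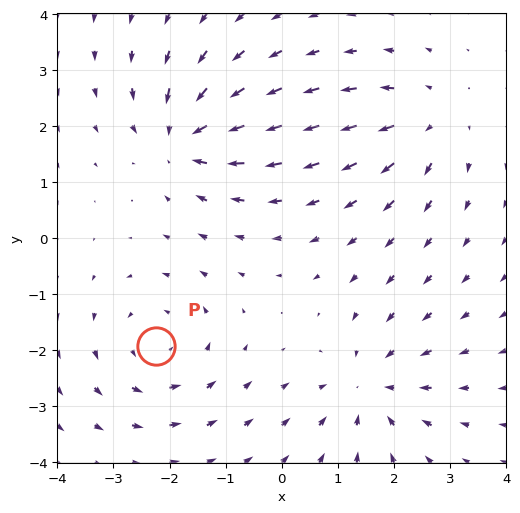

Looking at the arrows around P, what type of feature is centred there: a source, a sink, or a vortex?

At P (-2.2, -1.9) the arrows circulate counterclockwise. Divergence ≈0, curl about +4 — near-zero divergence with nonzero curl is a vortex.

vortex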